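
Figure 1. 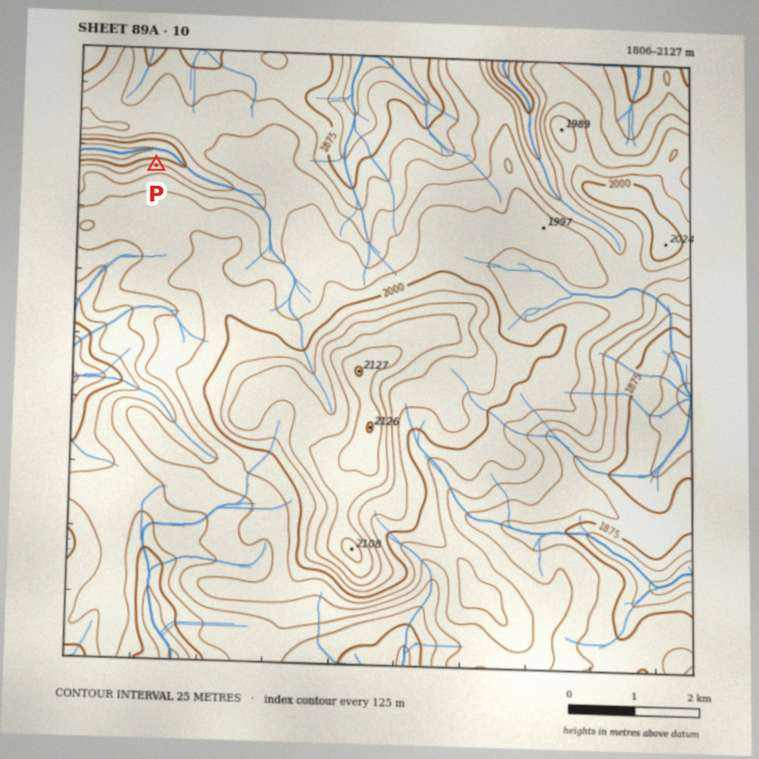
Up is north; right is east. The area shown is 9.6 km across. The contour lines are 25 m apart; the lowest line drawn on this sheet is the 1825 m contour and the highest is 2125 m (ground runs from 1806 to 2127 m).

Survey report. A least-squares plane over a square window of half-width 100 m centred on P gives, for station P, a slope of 12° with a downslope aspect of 359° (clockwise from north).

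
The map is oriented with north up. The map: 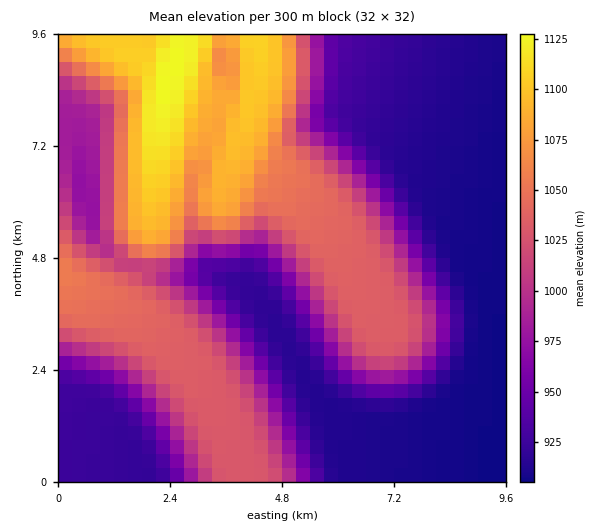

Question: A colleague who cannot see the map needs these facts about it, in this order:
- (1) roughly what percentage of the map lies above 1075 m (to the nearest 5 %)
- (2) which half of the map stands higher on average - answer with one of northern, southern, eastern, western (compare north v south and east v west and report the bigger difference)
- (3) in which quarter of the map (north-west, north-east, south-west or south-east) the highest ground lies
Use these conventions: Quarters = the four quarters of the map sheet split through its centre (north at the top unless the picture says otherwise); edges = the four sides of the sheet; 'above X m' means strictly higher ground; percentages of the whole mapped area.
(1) About 15 % of the map lies above 1075 m.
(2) On average the western half of the map is the higher ground.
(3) The highest ground is in the north-west quarter.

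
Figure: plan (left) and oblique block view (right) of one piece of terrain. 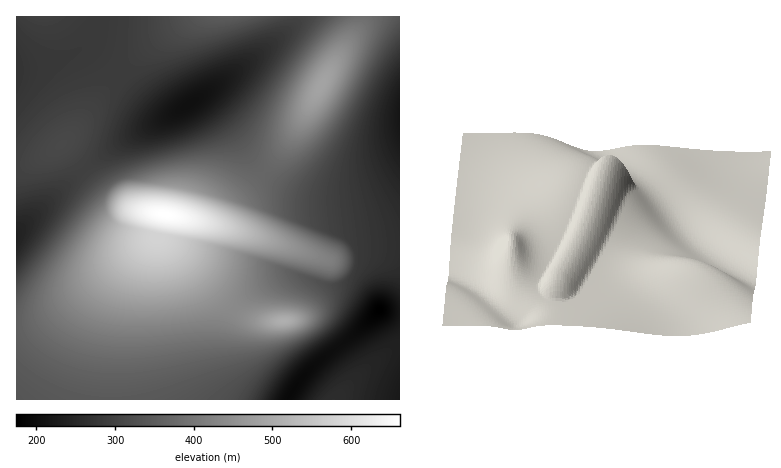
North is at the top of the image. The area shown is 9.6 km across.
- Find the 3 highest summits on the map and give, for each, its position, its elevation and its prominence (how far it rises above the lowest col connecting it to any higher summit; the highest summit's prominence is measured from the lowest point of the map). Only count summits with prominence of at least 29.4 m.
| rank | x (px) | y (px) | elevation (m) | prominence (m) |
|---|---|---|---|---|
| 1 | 166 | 214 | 662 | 488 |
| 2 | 284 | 320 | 508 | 72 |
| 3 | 322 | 86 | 487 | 118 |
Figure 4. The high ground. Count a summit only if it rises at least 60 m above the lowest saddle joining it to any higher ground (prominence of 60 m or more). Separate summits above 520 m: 1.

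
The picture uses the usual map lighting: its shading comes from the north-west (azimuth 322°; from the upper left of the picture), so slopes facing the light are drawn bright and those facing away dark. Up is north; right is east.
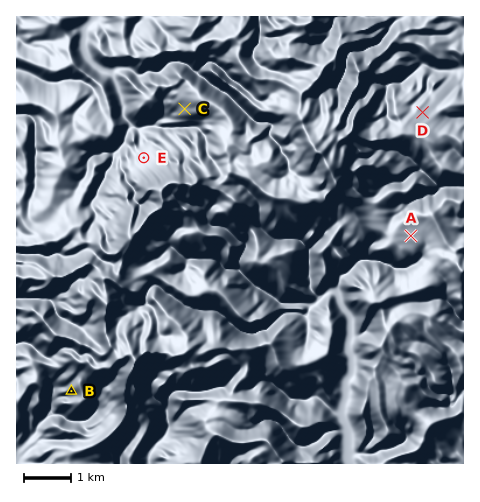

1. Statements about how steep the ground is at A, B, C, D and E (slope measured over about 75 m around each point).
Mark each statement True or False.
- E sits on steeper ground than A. True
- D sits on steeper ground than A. True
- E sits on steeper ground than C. False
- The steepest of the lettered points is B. True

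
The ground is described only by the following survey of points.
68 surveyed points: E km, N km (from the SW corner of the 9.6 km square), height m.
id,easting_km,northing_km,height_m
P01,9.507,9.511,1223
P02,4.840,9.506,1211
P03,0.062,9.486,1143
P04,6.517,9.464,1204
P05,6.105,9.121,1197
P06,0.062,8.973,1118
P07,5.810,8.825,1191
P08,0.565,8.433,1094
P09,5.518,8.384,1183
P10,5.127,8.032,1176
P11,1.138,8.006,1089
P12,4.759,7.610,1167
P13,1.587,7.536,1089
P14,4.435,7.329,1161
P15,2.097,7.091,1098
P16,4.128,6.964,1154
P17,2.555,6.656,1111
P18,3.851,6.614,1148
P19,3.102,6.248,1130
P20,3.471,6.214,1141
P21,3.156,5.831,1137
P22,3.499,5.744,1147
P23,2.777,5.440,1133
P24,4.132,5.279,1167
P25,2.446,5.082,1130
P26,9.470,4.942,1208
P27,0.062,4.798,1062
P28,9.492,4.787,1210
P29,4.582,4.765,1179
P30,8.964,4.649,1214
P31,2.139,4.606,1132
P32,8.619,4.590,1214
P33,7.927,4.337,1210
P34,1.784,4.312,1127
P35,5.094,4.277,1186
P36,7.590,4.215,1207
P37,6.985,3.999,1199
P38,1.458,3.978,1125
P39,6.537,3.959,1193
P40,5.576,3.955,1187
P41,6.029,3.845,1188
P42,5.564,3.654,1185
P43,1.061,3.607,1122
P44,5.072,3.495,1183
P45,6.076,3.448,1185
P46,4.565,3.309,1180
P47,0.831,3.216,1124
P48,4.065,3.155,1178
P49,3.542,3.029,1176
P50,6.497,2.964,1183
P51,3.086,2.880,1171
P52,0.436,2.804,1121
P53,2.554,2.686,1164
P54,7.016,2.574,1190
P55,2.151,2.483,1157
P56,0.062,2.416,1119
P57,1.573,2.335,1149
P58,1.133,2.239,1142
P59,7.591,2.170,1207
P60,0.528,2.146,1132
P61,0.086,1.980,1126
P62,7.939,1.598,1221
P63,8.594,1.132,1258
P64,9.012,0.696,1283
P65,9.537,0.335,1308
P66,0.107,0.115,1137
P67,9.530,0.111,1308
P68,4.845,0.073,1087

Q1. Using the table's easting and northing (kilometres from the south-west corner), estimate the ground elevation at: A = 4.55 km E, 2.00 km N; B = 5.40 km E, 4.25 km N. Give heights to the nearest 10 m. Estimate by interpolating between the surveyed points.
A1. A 1150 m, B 1190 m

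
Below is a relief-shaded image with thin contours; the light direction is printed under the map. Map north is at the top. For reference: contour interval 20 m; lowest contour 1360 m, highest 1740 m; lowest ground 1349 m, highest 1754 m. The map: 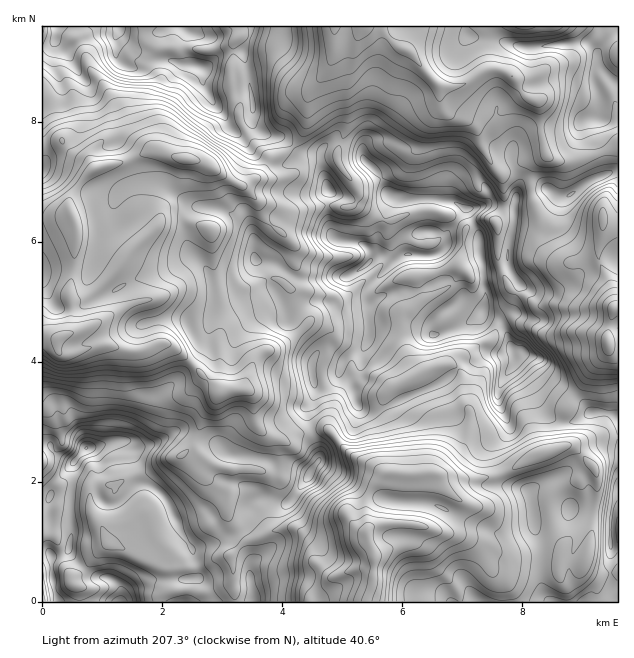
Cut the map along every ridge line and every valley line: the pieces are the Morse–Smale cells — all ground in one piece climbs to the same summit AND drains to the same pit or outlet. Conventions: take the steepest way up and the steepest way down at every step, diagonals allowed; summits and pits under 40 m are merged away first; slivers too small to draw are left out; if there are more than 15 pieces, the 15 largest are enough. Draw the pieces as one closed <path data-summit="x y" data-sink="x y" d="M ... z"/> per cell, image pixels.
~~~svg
<path data-summit="368 264" data-sink="59 337" d="M293 148l-22 10-9 14-17 13-6 0-9-5-30-19-16-1-26-10-12 2-26 11 4 3 5 9 9 35 16 16 0 3-26 26-8 13 10 12 6 21 12-1 2 3 9 40 8 1 12 8 42 40 6-3 21 1 6 9 1 24 10 11 15 6 7 0 8-4 15-2 2-2-4-14 0-12 7-13-3-32 6-12-8-10-20-20 0-4-18-29-6-19-5-5 13 1 22 15 24 2 11-4 18 0 15-8 8-9 0-6-5-7-11-4-18-2-6-6-5-21 1-24-6-17-1-18-20 0z"/><path data-summit="368 264" data-sink="367 532" d="M338 140l-9 2-8 9 0 14 7 24-1 24 3 16 8 11 18 2 11 4 5 7 0 6-8 9-15 8-18 0-11 4-24-2-22-15-13-1 5 5 2 13 18 29 4 10 20 20 8 10-6 12 3 32-7 13 2 24 4 2 6-2 8 0 24 25 31 18 56 0 5-8 20-20 6-16 1-14-6-13-3-27-7-9-7-2-30 10-8-11-10-23 2-24 5-6 3 0 14-11 18-7 11-9 9-15-2-10 4-8 1-19 4-5 12-6 10 0 4 2 3 6 0 33 10 25 6 6 4-1 1-8-12-19 5-33 2-4 12 0 15 5 3-4-2-3-12-33-12 4-4 13-11 0-10-5-27 5-14-7-19-4-32 2-9-3-5-5-11-21-12-11-2-9-10-7z"/><path data-summit="119 27" data-sink="59 337" d="M118 26l-35 0-3 7 1 3-13 12-4 2-7-5 1 9-2 12 4 12 0 12-11 12-7 4 0 228 16 4-1 10 5 5 17-1 22-8 21 6 17 2 20-9-9-40-2-3-12 1-6-21-10-12 8-13 26-26 0-3-16-16-9-35-8-13 25-10 12-2 20 8 22 3 30 19 9 5 6 0 17-13 9-14 18-8 3-3-11-10-12-1-12-6-3-4-3-8-7 7-12 5-26-40-4-8 2-10-4-6-54-8-16-10-10-9z"/><path data-summit="119 27" data-sink="367 532" d="M571 446l-8 0-22 8-39 20-42 6-11 6-7 0-6-11-3-2-48 0-11 13-8 15 0 33 9 22-1 12-18 1-24 9-4 7-16 16 190 1 0-14-4-11-6-6-12-21-14-12 40 19 45-3 8 2 4 4 20 3 5-10 4-22 5-56-3-7z"/><path data-summit="119 601" data-sink="367 532" d="M136 476l-8 2-9 6-22 2-7 7 0 12 3 9 9 12 6 18-28 30-8 5 0 4 8 8 0 11 231 0 17-17 4-7 24-9 18-1 1-12-7-15-1-7-1 4-7 4-24 8-12-2-27-20-15 0-25 11-8 0-20-22-2-9 4-13-3-4-18 19-34 8-9-19-14-13-13-2z"/><path data-summit="368 264" data-sink="362 27" d="M374 26l-40 1-1 31-6 12-18 24-3 32-8 15-6 6 9 7 19 0 2-6 10-8 20 4 10 7 2 9 17 17 6 15 5 5 9 3 32-2 19 4 14 7 19-5 8 0 10 5 11 0 2-11 5-4 10-2 1-21 14-15-13 2-34 14-7-7-10-18-4-14-4-7-13-10-13-4-7-6-1-19-18-20-10-13-15-8-17-17z"/><path data-summit="86 448" data-sink="59 337" d="M47 335l-5 1 0 67 14 15 4 12 2 14-8 7 5 5 14 6 13-14 8 0 27-8 9 10 5 22 7 2 13-6 12-8 15-5 10-8 12-32 6-6 10-18-41-39-16-10-24 10-9 0-29-8-22 8-17 1-5-5 1-9z"/><path data-summit="617 489" data-sink="367 532" d="M598 412l-26 10-10 1 0 22 12 3 20 20 3 7-5 56-4 22-5 10-20-3-4-4-8-2-45 3-31-17-7 0 12 10 9 17 9 10 4 11 1 14 115-1 0-183-5-4z"/><path data-summit="517 360" data-sink="367 532" d="M502 323l-4 2-7 15-43 23 1 2 6 1 7 9 2 19 2 12 4 3 1 11-7 25-20 20-5 8-5 1 2 1 6 11 7 0 11-6 42-6 39-20 21-6 2-4-2-21-12-5-8-9-11-21-17-19 4-12-6-8-5-16z"/><path data-summit="596 117" data-sink="362 27" d="M496 40l-7 0 0 29 19 3 8 9 10 15 12 6 4 34 2 15 6 7 9 3 12 0 47-14 0-56-18 9-6-19 0-6 4-8-1-15-8-10-32 2-13 3-24 0z"/><path data-summit="482 310" data-sink="367 532" d="M491 220l-10 0-15 8-6 30 2 10-9 15-11 9-18 7-14 11-3 0-5 6-2 24 10 23 8 11 30-10 43-24 10-18-18-9 17 3 8-5 5-8 3-11-8-6-7-16-3-9 0-33z"/><path data-summit="310 474" data-sink="367 532" d="M328 430l-8 0-8 3 8 20 0 6-31 44-9 0-14-6-9 1-10-10-8-3-4 0-9 5 4 5-4 13 2 9 20 22 8 0 25-11 15 0 27 20 12 2 31-12 0-37 4-11 14-16-32-19z"/><path data-summit="119 27" data-sink="362 27" d="M334 26l-84 1 0 7-6 12-1 9 11 50-2 18 5 7 12 6 12 1 11 9 6-5 8-15 3-32 15-19 9-17z"/><path data-summit="86 448" data-sink="367 532" d="M121 440l-27 8-8 0-13 14-14-6-4-4-13 7 0 10 8 10 10 7 0 12-4 10 0 27-14-1 0 16 9 5 1 28 7 19 21-1 0-10-8-8 0-4 8-5 28-30-4-15-11-15-3-9 2-15 9-5 18-1 9-6 8-3-6-25z"/><path data-summit="119 27" data-sink="367 532" d="M250 26l-131 0-1 10 12 12 16 10 54 8 4 6-2 10 4 8 7 13 12 14 3 9 7 4 13-8 6-11-5-33-6-23 1-9 6-12z"/>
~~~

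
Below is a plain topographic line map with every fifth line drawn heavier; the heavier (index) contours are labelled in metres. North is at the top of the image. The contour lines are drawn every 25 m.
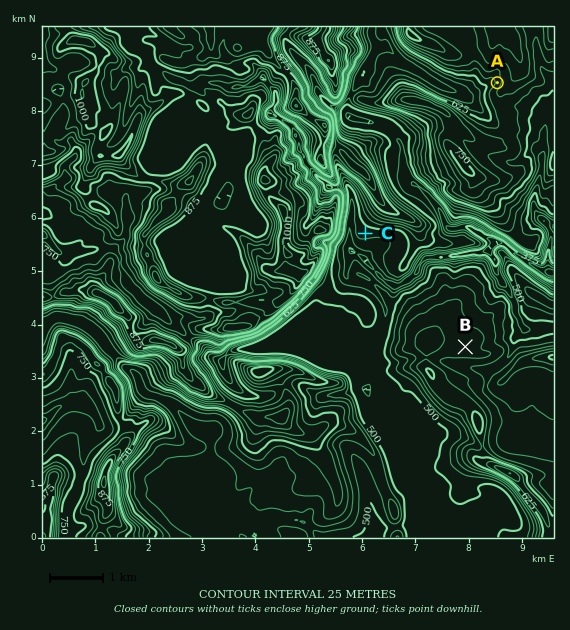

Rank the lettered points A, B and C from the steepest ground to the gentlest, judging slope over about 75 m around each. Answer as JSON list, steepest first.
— ["A", "C", "B"]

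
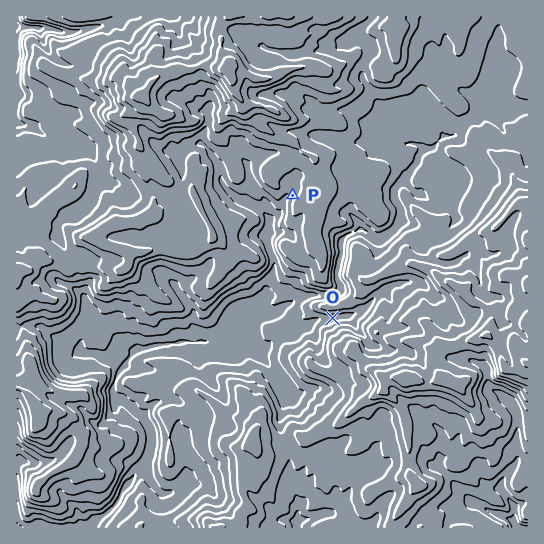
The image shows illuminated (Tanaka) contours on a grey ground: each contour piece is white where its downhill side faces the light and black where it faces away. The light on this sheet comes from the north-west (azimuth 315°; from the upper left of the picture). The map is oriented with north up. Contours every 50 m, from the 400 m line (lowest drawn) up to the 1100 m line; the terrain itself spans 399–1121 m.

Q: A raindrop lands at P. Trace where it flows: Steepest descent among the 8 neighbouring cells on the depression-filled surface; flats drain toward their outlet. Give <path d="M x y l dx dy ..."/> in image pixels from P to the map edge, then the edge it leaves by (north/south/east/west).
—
<path d="M293 195l-2-1-2 0-4 4-4 13-12 12 0 6-2 1 0 13 2 2 2 10 3 6 0 9-8 12 0 13-1 3-10 9 0 2-4 0-4 2-4 0-8 4-1 2-1 6-4 4-3 6 0 2-4 2-5 5-40 0-2 1-8 0-1 2-15 0-6 2-4 0-12 12 0 6-14 14 0 3-2 5 0 7 1 1 0 3 4 3 5 0 7 6 3 0 8 8 2 0 2 2 0 4 2 2 4 8 0 14-1 1 0 5-3 6 0 2-8 8 0 3-5 5-1 4-11 11-1 7-4 6-12 12-7 3-9 9"/>
exit: south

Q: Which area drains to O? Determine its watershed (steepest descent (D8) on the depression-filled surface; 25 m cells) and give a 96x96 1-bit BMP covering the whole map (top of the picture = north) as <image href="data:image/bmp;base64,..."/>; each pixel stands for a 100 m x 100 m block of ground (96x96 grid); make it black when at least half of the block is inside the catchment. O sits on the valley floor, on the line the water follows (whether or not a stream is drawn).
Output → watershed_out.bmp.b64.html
<image width="96" height="96" href="data:image/bmp;base64,Qk2+BAAAAAAAAD4AAAAoAAAAYAAAAGAAAAABAAEAAAAAAIAEAAATCwAAEwsAAAIAAAAAAAAA////AAAAAAAAAAAAAAAAAAAAAAAAAAAAAAAAAAAAAAAAAAAAAAAAAAAAAAAAAAAAAAAAAAAAAAAAAAAAAAAAAAAAAAAAAAAAAAAAAAAAAAAAAAAAAAAAAAAAAAAAAAAAAAAAAAAAAAAAAAAAAAAAAAAAAAAAAAAAAAAAAAAAAAAAAAAAAAAAAAAAAAAAAAAAAAAAAAAAAAAAAAAAAAAAAAAAAAAAAAAAAAAAAAAAAAAAAAAAAAAAAAAAAAAAAAAAAAAAAAAAAAAAAAAAAAAAAAAAAAAAAAAAAAAAAAAAAAAAAAAAAAAAAAAAAAAAAAAAAAAAAAAAAAAAAAAAAAAAAAAAAAAAAAAAAAAAAAAAAAAAAAAAAAAAAAAAAAAAAAAAAAAAAAAAAAAAAAAAAAAAAAAAAAAAAAAAAAAAAAAAAAAAAAAAAAAAAAAAAAAAAAAAAAAAAAAOAAAAAAAAAAAAAA//AAAAAAAAAAAAAB/+AAAAAAAAAAAAAD/8AAAAAAAAAAAAAH/8AAAAAAAAAAAAAP/8AAAAAAAAAAAAAf/+AAAAAAAAAAAAAf//4AAAAAAAAAAAA////AAAAAAAAAAAB////wAAAAAAAAAAB////4AAAAAAAAAAD////4AAAAAAAAAAH////4AAAAAAAAAAH////4AAAAAAAAAAH////wAAAAAAAAAAAf///AAAAAAAAAAAAP//+AAAAAAAAAAAAH//8AAAAAAAAAAAAH//wAAAAAAAAAAAAB//AAAAAAAAAAAAAAf+AAAAAAAAAAAAAAH4AAAAAAAAAAAAAABgAAAAAAAAAAAAAAAAAAAAAAAAAAAAAAAAAAAAAAAAAAAAAAAAAAAAAAAAAAAAAAAAAAAAAAAAAAAAAAAAAAAAAAAAAAAAAAAAAAAAAAAAAAAAAAAAAAAAAAAAAAAAAAAAAAAAAAAAAAAAAAAAAAAAAAAAAAAAAAAAAAAAAAAAAAAAAAAAAAAAAAAAAAAAAAAAAAAAAAAAAAAAAAAAAAAAAAAAAAAAAAAAAAAAAAAAAAAAAAAAAAAAAAAAAAAAAAAAAAAAAAAAAAAAAAAAAAAAAAAAAAAAAAAAAAAAAAAAAAAAAAAAAAAAAAAAAAAAAAAAAAAAAAAAAAAAAAAAAAAAAAAAAAAAAAAAAAAAAAAAAAAAAAAAAAAAAAAAAAAAAAAAAAAAAAAAAAAAAAAAAAAAAAAAAAAAAAAAAAAAAAAAAAAAAAAAAAAAAAAAAAAAAAAAAAAAAAAAAAAAAAAAAAAAAAAAAAAAAAAAAAAAAAAAAAAAAAAAAAAAAAAAAAAAAAAAAAAAAAAAAAAAAAAAAAAAAAAAAAAAAAAAAAAAAAAAAAAAAAAAAAAAAAAAAAAAAAAAAAAAAAAAAAAAAAAAAAAAAAAAAAAAAAAAAAAAAAAAAAAAAAAAAAAAAAAAAAAAAAAAAAAAAAAAAAAAAAAAAAAAAAAAAAAAAAAAAAAAAAAAAAAAAAAAAAAAAAAAAAAAAAAAAAAAAAAAAAAAAAAAAAAAAAAAAAAAAAAAAAA="/>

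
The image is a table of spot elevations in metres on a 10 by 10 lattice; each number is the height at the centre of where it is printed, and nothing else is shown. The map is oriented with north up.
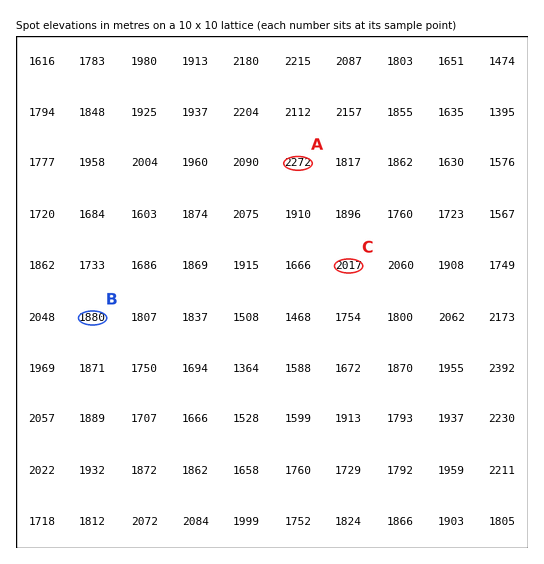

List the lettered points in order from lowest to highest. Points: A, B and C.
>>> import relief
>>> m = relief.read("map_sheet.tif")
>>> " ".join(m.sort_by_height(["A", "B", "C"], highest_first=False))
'B C A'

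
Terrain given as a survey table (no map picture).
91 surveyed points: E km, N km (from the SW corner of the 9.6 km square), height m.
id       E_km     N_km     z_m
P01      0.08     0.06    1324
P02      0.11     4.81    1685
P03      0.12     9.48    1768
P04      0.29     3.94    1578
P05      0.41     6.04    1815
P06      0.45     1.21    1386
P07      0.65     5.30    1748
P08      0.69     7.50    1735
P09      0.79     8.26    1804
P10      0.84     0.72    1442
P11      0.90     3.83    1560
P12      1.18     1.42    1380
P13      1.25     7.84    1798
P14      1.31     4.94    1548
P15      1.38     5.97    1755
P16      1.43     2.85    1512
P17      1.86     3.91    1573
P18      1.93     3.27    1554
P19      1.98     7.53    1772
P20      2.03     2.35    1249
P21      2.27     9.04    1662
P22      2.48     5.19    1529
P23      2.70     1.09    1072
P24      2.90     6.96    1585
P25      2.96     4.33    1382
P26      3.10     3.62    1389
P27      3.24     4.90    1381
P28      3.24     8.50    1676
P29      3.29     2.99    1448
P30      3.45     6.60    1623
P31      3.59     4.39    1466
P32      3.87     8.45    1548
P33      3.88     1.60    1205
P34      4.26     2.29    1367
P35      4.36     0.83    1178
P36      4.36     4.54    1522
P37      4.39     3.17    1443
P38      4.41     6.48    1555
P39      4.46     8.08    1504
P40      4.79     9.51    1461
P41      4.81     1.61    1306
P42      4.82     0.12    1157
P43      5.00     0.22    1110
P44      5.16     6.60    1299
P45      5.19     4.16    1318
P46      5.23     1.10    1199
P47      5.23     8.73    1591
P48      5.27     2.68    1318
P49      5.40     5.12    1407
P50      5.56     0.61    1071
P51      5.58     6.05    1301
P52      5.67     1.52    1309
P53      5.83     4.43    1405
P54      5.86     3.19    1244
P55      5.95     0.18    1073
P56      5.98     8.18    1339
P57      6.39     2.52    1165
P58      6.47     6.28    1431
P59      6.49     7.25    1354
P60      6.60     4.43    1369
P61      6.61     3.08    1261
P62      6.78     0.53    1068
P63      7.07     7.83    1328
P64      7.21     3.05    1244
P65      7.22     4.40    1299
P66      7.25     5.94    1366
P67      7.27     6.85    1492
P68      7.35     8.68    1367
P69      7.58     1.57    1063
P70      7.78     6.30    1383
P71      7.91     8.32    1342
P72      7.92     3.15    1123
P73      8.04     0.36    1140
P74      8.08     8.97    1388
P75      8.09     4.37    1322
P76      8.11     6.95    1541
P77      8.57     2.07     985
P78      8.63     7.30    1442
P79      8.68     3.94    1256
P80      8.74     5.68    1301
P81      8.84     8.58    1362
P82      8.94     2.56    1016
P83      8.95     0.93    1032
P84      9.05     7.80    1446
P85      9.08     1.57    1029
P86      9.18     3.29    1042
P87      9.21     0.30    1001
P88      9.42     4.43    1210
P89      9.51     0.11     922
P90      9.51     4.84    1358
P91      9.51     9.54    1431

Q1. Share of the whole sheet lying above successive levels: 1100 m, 90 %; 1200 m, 82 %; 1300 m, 72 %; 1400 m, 47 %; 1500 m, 29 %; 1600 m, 18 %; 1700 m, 10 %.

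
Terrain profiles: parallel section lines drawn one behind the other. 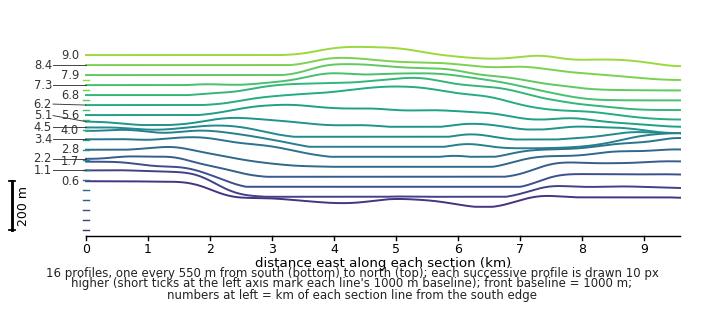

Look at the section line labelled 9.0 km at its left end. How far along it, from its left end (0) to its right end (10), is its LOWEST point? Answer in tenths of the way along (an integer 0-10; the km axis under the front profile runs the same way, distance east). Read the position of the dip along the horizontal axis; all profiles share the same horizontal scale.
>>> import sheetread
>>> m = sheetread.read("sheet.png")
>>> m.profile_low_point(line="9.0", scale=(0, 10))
10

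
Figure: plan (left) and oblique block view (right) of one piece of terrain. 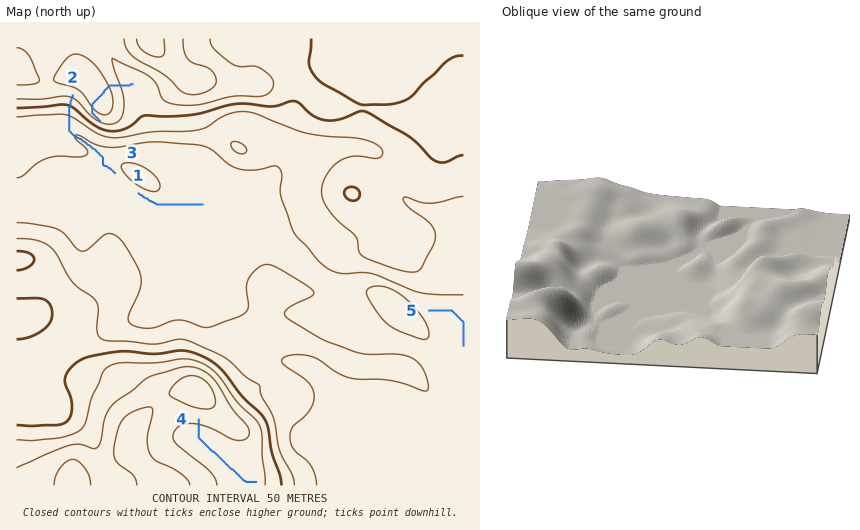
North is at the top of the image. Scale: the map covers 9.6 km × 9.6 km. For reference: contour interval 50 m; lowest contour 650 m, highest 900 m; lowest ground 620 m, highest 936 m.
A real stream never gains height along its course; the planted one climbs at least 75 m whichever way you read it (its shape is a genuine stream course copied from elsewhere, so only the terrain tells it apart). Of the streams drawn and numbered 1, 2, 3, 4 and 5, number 3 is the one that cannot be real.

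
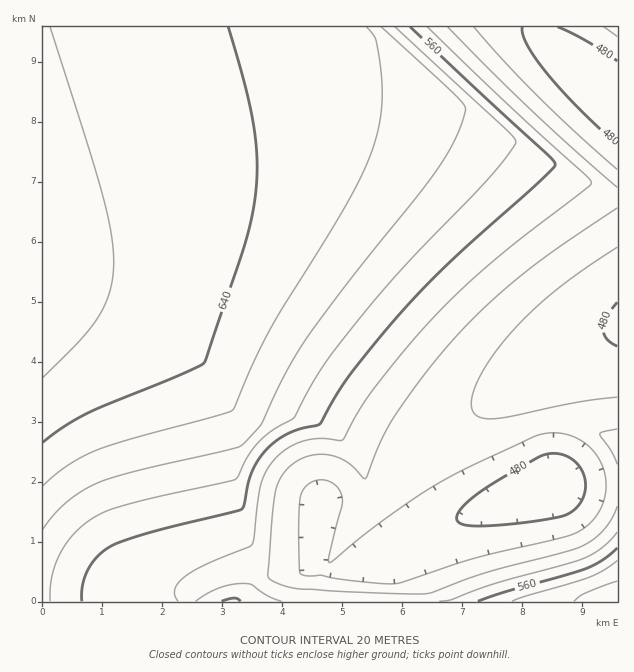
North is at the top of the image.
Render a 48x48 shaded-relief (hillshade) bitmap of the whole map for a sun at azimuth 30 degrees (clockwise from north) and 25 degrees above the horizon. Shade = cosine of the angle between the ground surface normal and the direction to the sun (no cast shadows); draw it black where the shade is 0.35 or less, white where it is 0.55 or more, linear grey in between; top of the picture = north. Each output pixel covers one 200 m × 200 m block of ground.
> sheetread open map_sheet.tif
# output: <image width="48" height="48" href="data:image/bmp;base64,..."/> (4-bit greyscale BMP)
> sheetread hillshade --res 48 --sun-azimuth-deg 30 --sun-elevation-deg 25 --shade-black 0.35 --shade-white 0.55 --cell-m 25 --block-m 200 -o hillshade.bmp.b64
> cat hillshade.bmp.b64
<image width="48" height="48" href="data:image/bmp;base64,Qk32BAAAAAAAAHYAAAAoAAAAMAAAADAAAAABAAQAAAAAAIAEAAATCwAAEwsAABAAAAAAAAAAAAAAABEREQAiIiIAMzMzAERERABVVVUAZmZmAHd3dwCIiIgAmZmZAKqqqgC7u7sAzMzMAN3d3QDu7u4A////AHdmZmZmZlaKqqq7q7vMzMupmaqru7qYdnZmZlVVVVZ4mZqqqqq7qpmZmZqqu7qph2ZmVVVVVVVWZ4iIh3d3d3eIiZmqqru6l2ZlVVVVVVVVVnd2ZVVWZnd3iImZqqqqmGVVVERERERERnd2ZVVVVmZ3d4iJmZmZiFVVRERERERERnd2ZVVFVVZmd3eIiJmId1VURERERERER3d2ZVVERVVWZnd3iIh3ZlVEREREREREV3d2ZVVEREVVVmZnd3d2VVVERERDMzM0V3dmZVRFVUREVVVmZmZlRFREREMzMzM0Z3ZlVENFZVREREVVVmVUM1REREQzMzM0VmVUQzI1ZmVUREREVVRDIlREREREMzM0VVRDMiJGZmZlVENEREMyEVREREREREREREMyIRNWZmZmZVRDMzIhEVRERERERERERDIhESVmZmZmZmZUQyERJFVERERERERERUMhI1ZlVVZmZmZmVEM0Z1VUREREREREVlRERVVVVVVmZmZmZmZnd1VVRERERERFZmZmZVVVVVVWZmZmZ3d3d1VVVVVERERVZmZmVVVVVVVVVmZmZmd3d1VVVVVVVVVWZmZlVVVVVVVVVWZmZmZ3d1VVVVVVVVVmZmZVVVVVVVVVVVVmZmZnd1VVVVVVVVVmZmZVVVVVVVVVVVVWZmZmZlVVVVVVVVZmZmVVVVVVVVVVVVVVVmZmZlVVVVVVVWZmZmVVVVVVVVVVVVVVVVVmZmVVVVVVVmZmZmVVVVVVVVVVVVVVVVVVZmZlVVVVZmZmZlVVVVVVVVVVVVVVVVVVVWZmZmZmZmZmZmVVVVVVVVVVVVVVVVVVVWZmZmZmZmZmZmVVVVVVVVVVVVVVVVVVVWZmZmZmZmZmZmVVVVVVVVVVVURERERFVWZmZmZmZmZmZmZVVVVVVVVVVURERERERGZmZmZmZmZmZmZlVVVVVVVVVVRERERERGZmZmZmZmZmZmZmVVVVVVVVVVVERERERGZmZmZmZmZmZmZmZVVVVVVVVVVURERERGZmZmZmZmZmZmZmZlVVVVVVVVVVVERERGZmZmZmZmZmZmZmZmVVVVVVVVVVVVVEVWZmZmZmZmZmZmZmZmZVVVVVVVVVVVVWeWZmZmZmZmZmZmZmZmZlVVVVVVVVVVaKu2ZmZmZmZmZmZmZmZmZmZVVVVVVVVorMu2ZmZmZmZmZmZmZmZmZmZmZVVVVWeszLqmZmZmZmZmZmZmZmZmZmZmZmZlZ5zcy6mWZmZmZmZmZmZmZmZmZmZmZmZmi93MupmGZmZmZmZmZmZmZmZmZmZmZmZ5zdy7qYh2ZmZmZmZmZmZmZmZmZmZmZmi93cuqmIdmZmZmZmZmZmZmZmZmZmZmZpzdzLqph3ZWZmZmZmZmZmZmZmZmZmZmet3cy6mYdmVGZmZmZmZmZmZmZmZmZmZnvd3LupiHZlQ2ZmZmZmZmZmZmZmZmZmaL3dy6qYh2VUMmZmZmZmZmZmZmZmZmZmnO3MuqmHdlRDIWZmZmZmZmZmZmZmZmZozt3LqpiHZVQyEQ=="/>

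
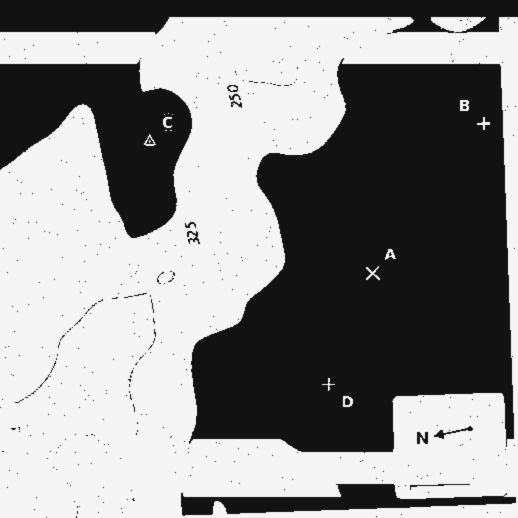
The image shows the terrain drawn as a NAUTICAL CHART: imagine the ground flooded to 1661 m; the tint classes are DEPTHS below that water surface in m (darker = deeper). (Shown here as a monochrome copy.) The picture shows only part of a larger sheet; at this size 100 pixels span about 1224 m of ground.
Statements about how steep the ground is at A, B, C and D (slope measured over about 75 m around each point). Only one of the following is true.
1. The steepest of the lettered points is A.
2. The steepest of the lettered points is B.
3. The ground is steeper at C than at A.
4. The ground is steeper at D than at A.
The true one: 2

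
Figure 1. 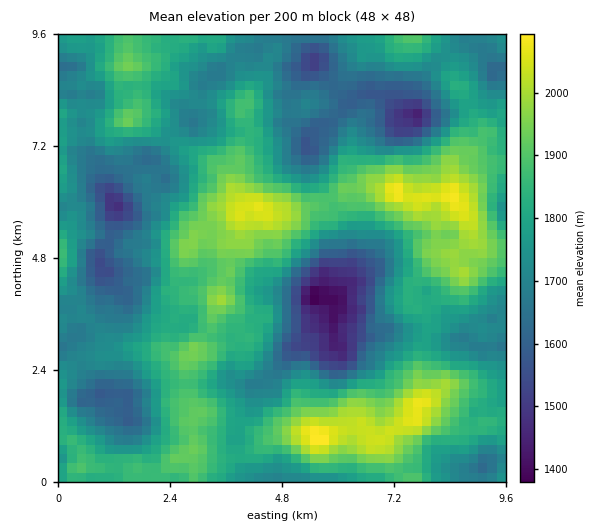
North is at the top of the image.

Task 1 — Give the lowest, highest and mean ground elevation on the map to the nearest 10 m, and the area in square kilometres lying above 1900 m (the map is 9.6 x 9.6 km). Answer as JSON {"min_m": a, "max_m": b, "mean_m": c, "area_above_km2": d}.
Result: {"min_m": 1360, "max_m": 2110, "mean_m": 1780, "area_above_km2": 18.3}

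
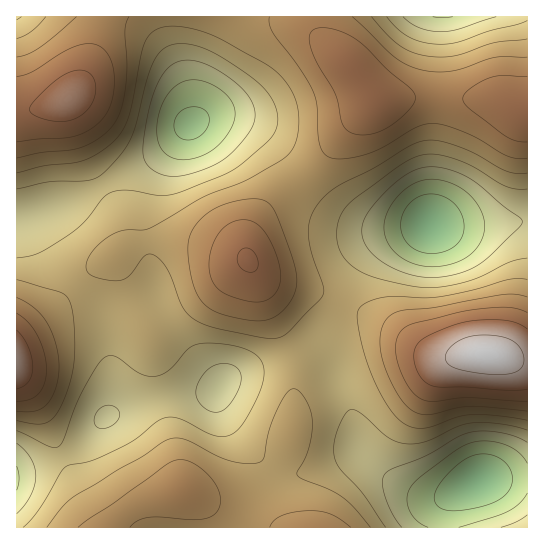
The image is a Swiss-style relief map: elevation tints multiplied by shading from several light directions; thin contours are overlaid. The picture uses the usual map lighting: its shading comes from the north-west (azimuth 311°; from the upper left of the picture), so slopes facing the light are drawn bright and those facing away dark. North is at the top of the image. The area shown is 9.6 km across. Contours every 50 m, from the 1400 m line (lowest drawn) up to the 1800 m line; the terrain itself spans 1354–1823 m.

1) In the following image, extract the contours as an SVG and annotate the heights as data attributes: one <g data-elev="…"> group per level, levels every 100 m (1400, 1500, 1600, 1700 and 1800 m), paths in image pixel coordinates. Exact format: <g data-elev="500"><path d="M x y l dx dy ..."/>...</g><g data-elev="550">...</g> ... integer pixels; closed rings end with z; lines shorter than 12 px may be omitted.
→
<g data-elev="1400"><path d="M446 510l-7-3-3-4-2-5 1-5 10-16 17-16 12-6 13-1 12 4 9 8 4 8 0 9-4 8-6 7-11 5-14 5-19 3z"/><path d="M425 253l-11-4-9-8-4-11 0-12 5-11 9-8 11-5 12 1 12 5 9 9 5 12-1 12-4 9-9 7-12 4z"/><path d="M185 140l-6-3-4-6-1-8 3-7 5-6 7-3 8 0 6 2 4 4 2 5-2 11-5 5-5 4z"/></g><g data-elev="1500"><path d="M402 527l-11-16-7-20-1-12 5-8 37-15 33-19 13-5 14-1 16 2 15 4 11 5"/><path d="M527 515l-11 7-15 5"/><path d="M17 443l8 7 6 8 3 8 2 9-1 10-4 10-6 10-8 9"/><path d="M98 428l-3-3-1-6 2-5 3-5 10-4 8 4 3 6-5 8-9 5z"/><path d="M211 412l-8-5-6-8-1-8 2-8 7-10 8-7 10-3 10 2 5 4 3 6 0 7-3 9-7 11-6 7-7 3z"/><path d="M421 277l-22-6-19-10-13-14-5-13 2-13 8-14 19-21 18-13 10-5 12-1 12 1 15 5 19 10 25 22 20 14 0 4-3 4-30 30-14 10-12 5-14 4-15 2z"/><path d="M165 175l-8-3-7-5-5-5-2-7 2-24 7-34 9-19 10-13 14-5 16 2 23 12 21 17 6 8 3 8 1 8-1 8-5 10-11 13-9 9-10 7-13 7-19 6-12 1z"/><path d="M496 17l-38 12-17 3-11-1-11-3-8-5-8-6"/></g><g data-elev="1600"><path d="M370 527l-16-19-12-11-13-8-26-10-6-4 0-4 8-12 4-10 3-15 0-12-1-11-5-11-7-9-5-2-4 1-4 4-9 17-8 21-5 25-3 5-11 2-17-2-16-6-31-16-8-2-8 1-97 58-11 10-15 20"/><path d="M17 421l16 3 9 0 7-2 6-7 8-14 7-20 4-18 1-18-2-32-3-10-3-6-9-6-41-11"/><path d="M527 279l-18 0-36 11-35 7-15 1-29-2-14 2-11 4-8 4-3 4-1 7 6 32 11 32 16 28 7 9 8 6 9 4 11 0 33-11 16-3 25 2 28 4"/><path d="M17 173l26-7 28-3 12-3 16-7 16-13 9-11 5-15 15-69 6-11 8-5 8-2 11-1 26 6 19 8 47 26 10 8 8 10 7 11 3 11 2 13-1 15-4 12-5 8-8 7-30 17-48 19-53 31-8 2-17 0-14 5-9 6-9 9-5 8-2 8 2 7 6 4 15 3 10 1 6-2 5-4 15-19 4-2 4 0 6 5 7 8 5 10 10 28 6 8 6 5 9 6 13 4 56 11 8-1 8-5 36-38 0-10-13-39-1-20 2-11 6-10 9-10 10-8 38-19 36-22 17-6 15 1 20 7 47 24 9 2 9-1"/><path d="M527 39l-33 4-40 13-13 1-14-1-14-4-14-7-12-10-16-18"/><path d="M46 17l-15 14-14 8"/></g><g data-elev="1700"><path d="M17 401l13-2 8-5 6-11 2-13-2-17-7-18-8-12-12-10"/><path d="M527 313l-17-6-24 1-24 4-47 11-8 3-6 5-4 8-2 10 3 16 8 17 8 12 9 6 11 1 36-3 57 3"/><path d="M254 302l12-2 9-7 5-11 0-15-7-21-11-17-11-8-13-1-12 6-10 12-6 17 0 18 4 11 8 8 14 6z"/><path d="M17 142l53-5 11-3 9-5 11-8 7-11 5-13 1-16-1-15-5-12-9-8-9-2-9 1-11 3-37 24-16 4"/><path d="M355 134l8 1 10-1 18-9 13-10 8-9 3-7 0-5-6-7-20-16-23-24-11-8-21-10-11-1-7 1-5 3-2 5 3 16 23 41 8 31 4 5z"/><path d="M527 77l-25-2-13 3-21 12-4 5-1 4 1 4 5 6 36 27 10 5 12 1"/></g><g data-elev="1800"><path d="M486 374l21 0 12-4 4-5 1-6-1-6-4-7-7-5-9-4-25-2-9 2-10 3-7 6-5 5-2 8 6 7 11 4z"/></g>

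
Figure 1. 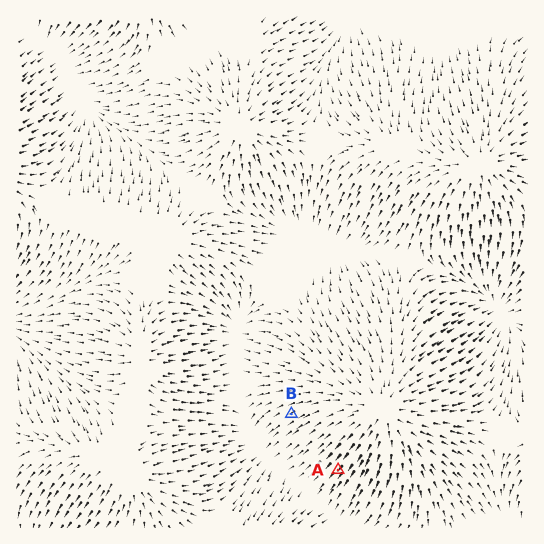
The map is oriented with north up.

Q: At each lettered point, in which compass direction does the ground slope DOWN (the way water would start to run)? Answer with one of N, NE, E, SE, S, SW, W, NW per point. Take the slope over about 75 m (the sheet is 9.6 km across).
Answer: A SW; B SW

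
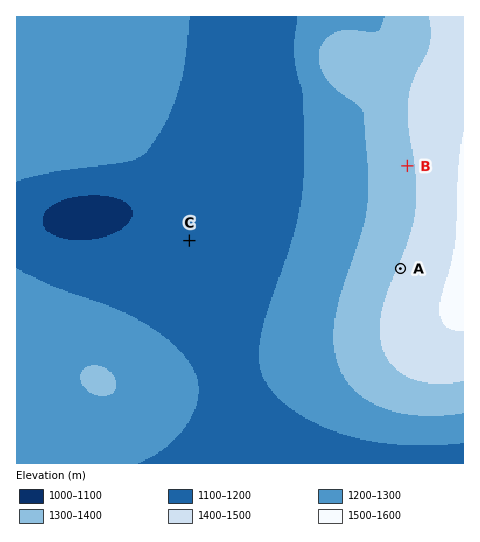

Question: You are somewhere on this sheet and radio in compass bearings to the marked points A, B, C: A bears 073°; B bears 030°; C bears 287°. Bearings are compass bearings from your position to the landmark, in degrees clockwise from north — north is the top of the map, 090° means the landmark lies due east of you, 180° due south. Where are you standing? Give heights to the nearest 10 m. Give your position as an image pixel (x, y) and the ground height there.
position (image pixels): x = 338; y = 287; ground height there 1290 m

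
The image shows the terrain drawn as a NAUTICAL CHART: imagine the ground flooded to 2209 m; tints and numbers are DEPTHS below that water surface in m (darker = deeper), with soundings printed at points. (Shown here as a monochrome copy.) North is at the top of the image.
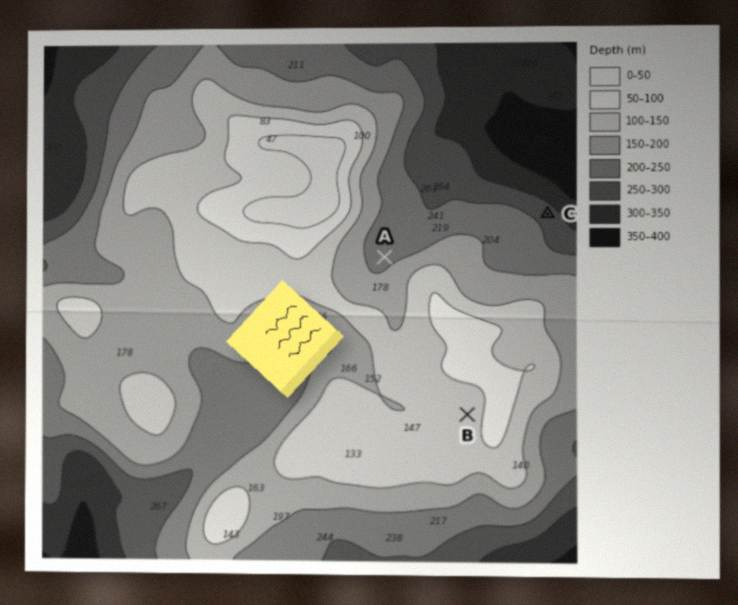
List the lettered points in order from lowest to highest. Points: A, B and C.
C A B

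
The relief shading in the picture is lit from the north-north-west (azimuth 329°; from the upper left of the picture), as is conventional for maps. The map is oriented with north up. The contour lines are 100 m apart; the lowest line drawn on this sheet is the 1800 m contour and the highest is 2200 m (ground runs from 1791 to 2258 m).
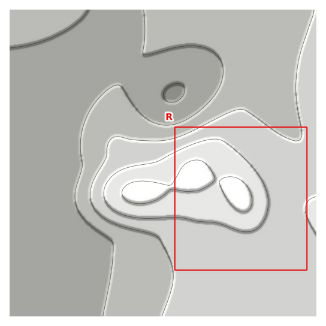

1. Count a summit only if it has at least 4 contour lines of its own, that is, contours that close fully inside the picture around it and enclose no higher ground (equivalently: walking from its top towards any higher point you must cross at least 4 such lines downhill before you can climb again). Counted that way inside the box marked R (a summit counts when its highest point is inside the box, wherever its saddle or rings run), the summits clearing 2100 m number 0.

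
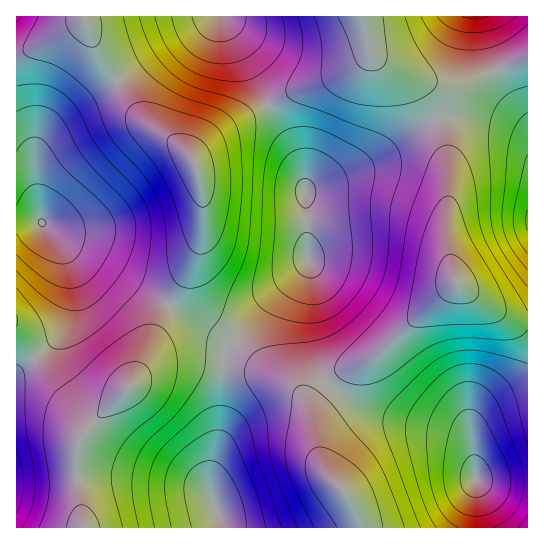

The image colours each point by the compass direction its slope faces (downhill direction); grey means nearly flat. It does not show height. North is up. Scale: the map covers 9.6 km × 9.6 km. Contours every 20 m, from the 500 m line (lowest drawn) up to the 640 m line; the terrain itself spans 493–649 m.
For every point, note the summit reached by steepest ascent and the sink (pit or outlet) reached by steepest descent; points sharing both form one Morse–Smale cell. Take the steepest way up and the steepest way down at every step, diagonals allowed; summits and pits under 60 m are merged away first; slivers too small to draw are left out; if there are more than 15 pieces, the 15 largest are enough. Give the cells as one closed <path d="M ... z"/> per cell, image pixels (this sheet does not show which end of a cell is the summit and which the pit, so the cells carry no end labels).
<path d="M83 16l-67 1 1 511 67-1-8-52 0-25 3-11 5-8 49-50 16-31 15-36 25-44 10-21 4-16 0-38-6-25-5-12-14-14-24-16-15-14-42-63z"/><path d="M362 16l-139 1 41 81 31 52 9 28 3 33 1 51-45 44-28 33 30 28 32 22 10 17 6 21-1-26 5-11 22-18 32-15 14-9 72-66-5-13-5-28 2-67-5-41-8-30-14-18-32-17-17-13-4-8z"/><path d="M458 283l-25 20-48 45-14 9-32 15-12 8-14 17-1 22 9 44 8 14 20 21 8 16 4 14 113 0 3-49 29 5 22-1 0-162-14-2-19-8-24-16z"/><path d="M222 16l-137 0-1 2 13 33 42 63 15 14 24 16 17 19 8 32 0 39-10 35 0 25 10 19 31 27 29-34 45-44-1-51-3-33-9-28-31-52z"/><path d="M527 16l-164 1 6 30 4 8 17 13 32 17 14 18 8 30 5 41-2 67 5 28 5 13 9 9 29 20 26 9 7-1z"/><path d="M197 252l-8 18-29 52-11 28-16 31-49 50-5 8-3 11 0 25 9 53 134-1 0-10-8-23-2-13 11-48 1-55 3-21 11-16-27-23-12-16-3-8 0-25 4-12z"/><path d="M235 340l-6 6-5 11-3 21-1 55-11 48 2 13 8 23 0 10 140 1 1-6-7-17-8-12-16-16-8-14-9-41-9-25-9-12-29-18z"/><path d="M477 479l-2 49 53-1-1-43-36-1z"/>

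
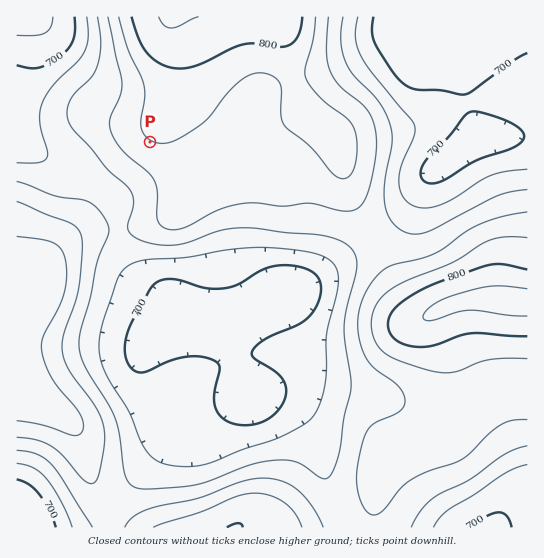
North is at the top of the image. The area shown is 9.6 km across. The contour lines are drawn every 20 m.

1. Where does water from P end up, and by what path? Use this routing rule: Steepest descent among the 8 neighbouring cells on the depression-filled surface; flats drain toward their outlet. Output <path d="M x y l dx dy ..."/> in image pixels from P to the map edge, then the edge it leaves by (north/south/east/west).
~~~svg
<path d="M150 142l-44 44 0 3-3 0-12-11-8-5-5-3-3 0-4-3-6-1-7-4-3 0-8-5-6-3-7-5-7-3-2-3-6-2-2 0"/>
exit: west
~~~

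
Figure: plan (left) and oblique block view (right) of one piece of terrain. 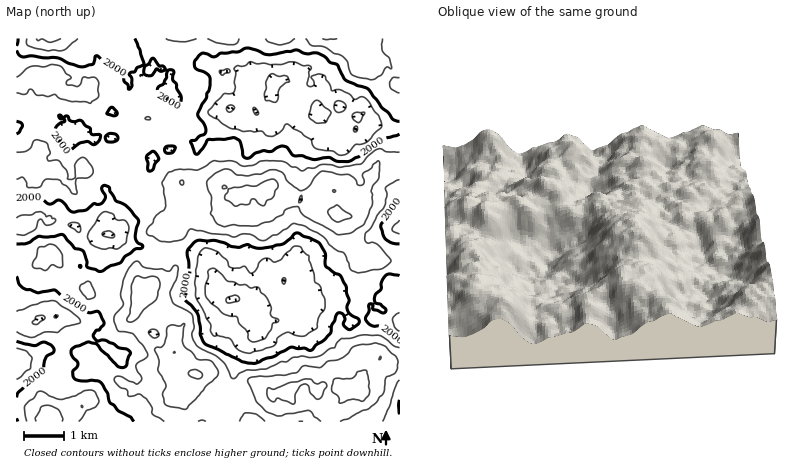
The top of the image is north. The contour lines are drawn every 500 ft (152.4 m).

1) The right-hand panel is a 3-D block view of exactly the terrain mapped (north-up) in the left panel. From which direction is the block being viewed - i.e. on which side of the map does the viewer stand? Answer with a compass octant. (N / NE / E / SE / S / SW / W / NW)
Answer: E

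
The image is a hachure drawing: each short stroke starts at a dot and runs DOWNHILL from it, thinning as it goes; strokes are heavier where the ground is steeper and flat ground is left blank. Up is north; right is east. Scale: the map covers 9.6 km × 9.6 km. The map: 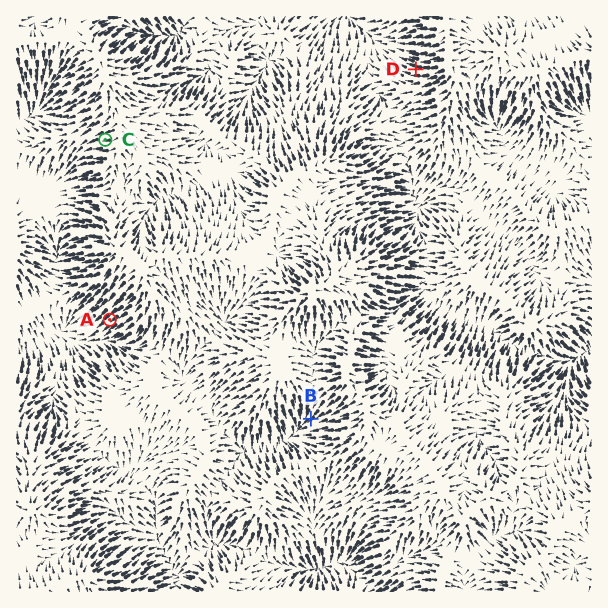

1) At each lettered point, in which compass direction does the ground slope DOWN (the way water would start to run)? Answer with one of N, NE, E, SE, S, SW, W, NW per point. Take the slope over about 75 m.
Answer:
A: SW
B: SW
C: W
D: W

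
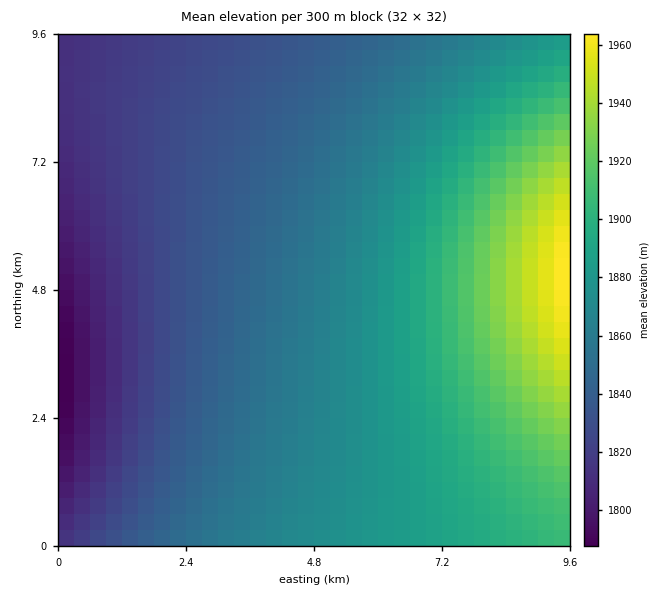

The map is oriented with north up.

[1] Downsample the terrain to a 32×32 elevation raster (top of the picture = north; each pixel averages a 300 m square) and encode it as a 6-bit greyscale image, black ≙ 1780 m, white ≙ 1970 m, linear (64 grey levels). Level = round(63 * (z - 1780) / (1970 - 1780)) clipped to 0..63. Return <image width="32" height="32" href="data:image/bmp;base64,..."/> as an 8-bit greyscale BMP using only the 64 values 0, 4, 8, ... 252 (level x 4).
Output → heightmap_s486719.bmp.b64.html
<image width="32" height="32" href="data:image/bmp;base64,Qk02CAAAAAAAADYEAAAoAAAAIAAAACAAAAABAAgAAAAAAAAEAAATCwAAEwsAAAABAAAAAAAAAAAAAAEBAQACAgIAAwMDAAQEBAAFBQUABgYGAAcHBwAICAgACQkJAAoKCgALCwsADAwMAA0NDQAODg4ADw8PABAQEAAREREAEhISABMTEwAUFBQAFRUVABYWFgAXFxcAGBgYABkZGQAaGhoAGxsbABwcHAAdHR0AHh4eAB8fHwAgICAAISEhACIiIgAjIyMAJCQkACUlJQAmJiYAJycnACgoKAApKSkAKioqACsrKwAsLCwALS0tAC4uLgAvLy8AMDAwADExMQAyMjIAMzMzADQ0NAA1NTUANjY2ADc3NwA4ODgAOTk5ADo6OgA7OzsAPDw8AD09PQA+Pj4APz8/AEBAQABBQUEAQkJCAENDQwBEREQARUVFAEZGRgBHR0cASEhIAElJSQBKSkoAS0tLAExMTABNTU0ATk5OAE9PTwBQUFAAUVFRAFJSUgBTU1MAVFRUAFVVVQBWVlYAV1dXAFhYWABZWVkAWlpaAFtbWwBcXFwAXV1dAF5eXgBfX18AYGBgAGFhYQBiYmIAY2NjAGRkZABlZWUAZmZmAGdnZwBoaGgAaWlpAGpqagBra2sAbGxsAG1tbQBubm4Ab29vAHBwcABxcXEAcnJyAHNzcwB0dHQAdXV1AHZ2dgB3d3cAeHh4AHl5eQB6enoAe3t7AHx8fAB9fX0Afn5+AH9/fwCAgIAAgYGBAIKCggCDg4MAhISEAIWFhQCGhoYAh4eHAIiIiACJiYkAioqKAIuLiwCMjIwAjY2NAI6OjgCPj48AkJCQAJGRkQCSkpIAk5OTAJSUlACVlZUAlpaWAJeXlwCYmJgAmZmZAJqamgCbm5sAnJycAJ2dnQCenp4An5+fAKCgoAChoaEAoqKiAKOjowCkpKQApaWlAKampgCnp6cAqKioAKmpqQCqqqoAq6urAKysrACtra0Arq6uAK+vrwCwsLAAsbGxALKysgCzs7MAtLS0ALW1tQC2trYAt7e3ALi4uAC5ubkAurq6ALu7uwC8vLwAvb29AL6+vgC/v78AwMDAAMHBwQDCwsIAw8PDAMTExADFxcUAxsbGAMfHxwDIyMgAycnJAMrKygDLy8sAzMzMAM3NzQDOzs4Az8/PANDQ0ADR0dEA0tLSANPT0wDU1NQA1dXVANbW1gDX19cA2NjYANnZ2QDa2toA29vbANzc3ADd3d0A3t7eAN/f3wDg4OAA4eHhAOLi4gDj4+MA5OTkAOXl5QDm5uYA5+fnAOjo6ADp6ekA6urqAOvr6wDs7OwA7e3tAO7u7gDv7+8A8PDwAPHx8QDy8vIA8/PzAPT09AD19fUA9vb2APf39wD4+PgA+fn5APr6+gD7+/sA/Pz8AP39/QD+/v4A////ACw0PERMUFhcYGRobHB0eHh8gICEiIyMkJSYmJygpKSoKDA4QEhMVFhcZGhscHB0eHx8gISIiIyQlJicnKCkqKwgLDQ8REhQVFxgZGhscHR4eHyAhIiIjJCUmJygpKissBwkMDhASExUWFxkaGxwcHR4fICEhIiMkJSYnKCorLC0GCAsNDxESFBYXGBkaGxwdHh8gISEiIyUmJygpKiwtLgUHCgwOEBIUFRYYGRobHB0eHx8gISMkJSYnKSorLS4vBAcJCw0PERMUFhcYGRobHB0eHyAhIyQlJygpKywuLzADBggLDQ8RExQVFxgZGhscHR4fICIjJCYnKSosLi8xMgMGCAoNDxASFBUWGBkaGxwdHh8gIiMkJigpKy0vMDI0AwUICgwOEBITFRYXGBobHB0eHyAiIyUmKCosLjAyNDUDBQgKDA4QERMUFhcYGRobHR4fICIjJScpKy0vMTM1NwMFBwoMDhARExQVFxgZGhscHh8gIiQlJykrLjAyNDY4AwUICgwODxETFBUWGBkaGxwdHyAiJCYoKiwuMTM2ODoDBQgKDA4PERIUFRYXGBobHB0fICIkJigqLS8yNDc5OwQGCAoMDg8REhQVFhcYGRocHR8gIiQmKCotMDI1Nzo8BAYICgwODxESExUWFxgZGhsdHiAiJCYoKy0wMjU4Oj0FBwkLDA4PERITFBUXGBkaGx0eICIkJigrLTAzNTg7PQYHCQsNDg8REhMUFRYXGBobHB4fISMlKCotMDI1ODs9BggKCw0ODxESExQVFhcYGRocHR8hIyUnKi0vMjU4Oj0HCQoMDQ4QERITFBUWFxgZGhsdHyAiJCcpLC8xNDc5PAgJCwwNDhAREhMUFBUWFxgaGxweICIkJikrLjAzNjg7CAoLDA0OEBEREhMUFRYXGBkaHB0fISMlKCotLzI0NzkJCgsMDg8QEBESExQVFhcYGRobHR4gIiQnKSsuMDM1NwkKDA0ODw8QERITFBQVFhcYGRscHh8hIyUoKiwvMTM1CgsMDQ4PDxAREhITFBUWFxgZGhsdHiAiJCYoKy0vMTMKCwwNDg4PEBEREhMUFBUWFxgZGhwdHyEjJScpKy0vMQoLDA0ODg8QEBESEhMUFRUWFxgaGxweICEjJScpKy0uCwsMDQ4ODxAQERESExMUFRYXGBkaGx0eICIjJScpKiwLCwwNDQ4PDxAQERISExQUFRYXGBkaHB0fICIjJScoKgsLDA0NDg4PEBARERISExQVFRYXGBkbHB0fICIjJCYnCwsMDQ0ODg8PEBARERITExQVFhYXGBobHB0eICEiJCULCwwMDQ0ODg8PEBAREhITExQVFhcXGBobHB0eHyEiIw="/>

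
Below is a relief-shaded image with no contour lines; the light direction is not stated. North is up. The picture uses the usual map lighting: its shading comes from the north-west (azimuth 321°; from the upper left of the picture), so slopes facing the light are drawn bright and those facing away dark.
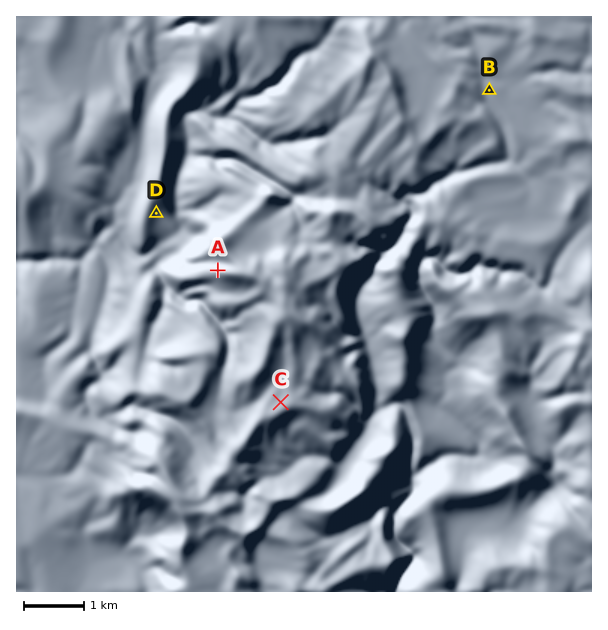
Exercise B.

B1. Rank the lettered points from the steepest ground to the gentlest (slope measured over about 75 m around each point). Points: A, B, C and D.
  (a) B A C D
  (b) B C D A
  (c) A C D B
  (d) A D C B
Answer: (d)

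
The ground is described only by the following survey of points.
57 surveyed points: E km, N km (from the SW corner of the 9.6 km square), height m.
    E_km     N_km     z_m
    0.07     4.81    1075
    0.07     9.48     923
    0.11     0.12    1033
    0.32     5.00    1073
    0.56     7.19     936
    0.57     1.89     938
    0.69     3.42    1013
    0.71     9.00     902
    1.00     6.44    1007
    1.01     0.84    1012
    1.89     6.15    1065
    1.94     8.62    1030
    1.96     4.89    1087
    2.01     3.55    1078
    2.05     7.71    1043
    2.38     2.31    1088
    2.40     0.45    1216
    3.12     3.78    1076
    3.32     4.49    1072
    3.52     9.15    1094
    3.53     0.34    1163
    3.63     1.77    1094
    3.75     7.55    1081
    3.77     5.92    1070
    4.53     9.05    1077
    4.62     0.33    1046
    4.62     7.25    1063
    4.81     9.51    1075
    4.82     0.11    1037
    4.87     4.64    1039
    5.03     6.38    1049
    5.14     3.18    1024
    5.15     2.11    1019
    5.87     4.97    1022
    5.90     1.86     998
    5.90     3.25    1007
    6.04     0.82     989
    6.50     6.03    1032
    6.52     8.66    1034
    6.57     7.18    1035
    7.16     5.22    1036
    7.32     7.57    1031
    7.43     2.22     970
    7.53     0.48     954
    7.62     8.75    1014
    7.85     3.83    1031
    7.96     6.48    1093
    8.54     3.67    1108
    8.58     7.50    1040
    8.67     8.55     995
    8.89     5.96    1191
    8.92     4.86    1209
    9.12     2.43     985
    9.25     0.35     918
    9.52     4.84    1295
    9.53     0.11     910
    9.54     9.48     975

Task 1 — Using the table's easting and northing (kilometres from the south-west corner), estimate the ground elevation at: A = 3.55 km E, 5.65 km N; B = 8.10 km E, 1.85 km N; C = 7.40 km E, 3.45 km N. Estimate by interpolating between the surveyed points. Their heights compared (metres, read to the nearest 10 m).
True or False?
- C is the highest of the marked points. False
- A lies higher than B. True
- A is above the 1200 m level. False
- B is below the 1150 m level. True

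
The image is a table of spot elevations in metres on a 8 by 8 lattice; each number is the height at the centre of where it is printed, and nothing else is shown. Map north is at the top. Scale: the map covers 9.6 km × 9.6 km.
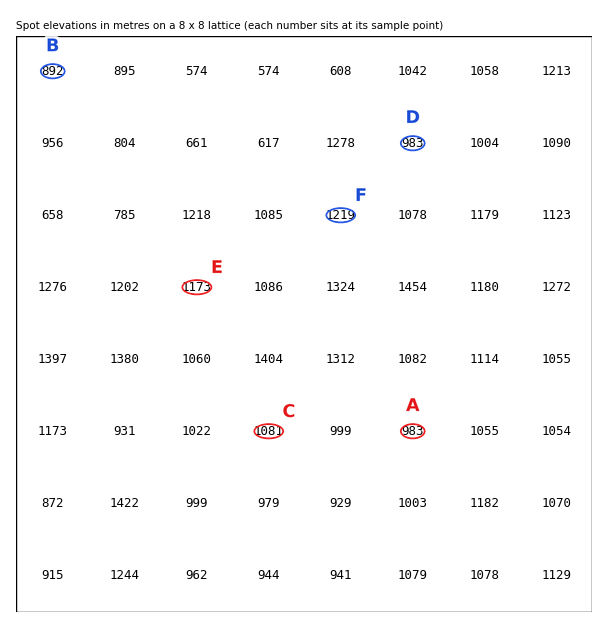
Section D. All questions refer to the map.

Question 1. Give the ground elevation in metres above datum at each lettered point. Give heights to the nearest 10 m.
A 980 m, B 890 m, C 1080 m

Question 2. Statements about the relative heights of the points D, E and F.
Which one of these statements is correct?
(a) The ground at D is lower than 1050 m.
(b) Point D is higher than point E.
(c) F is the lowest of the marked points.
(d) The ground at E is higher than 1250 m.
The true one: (a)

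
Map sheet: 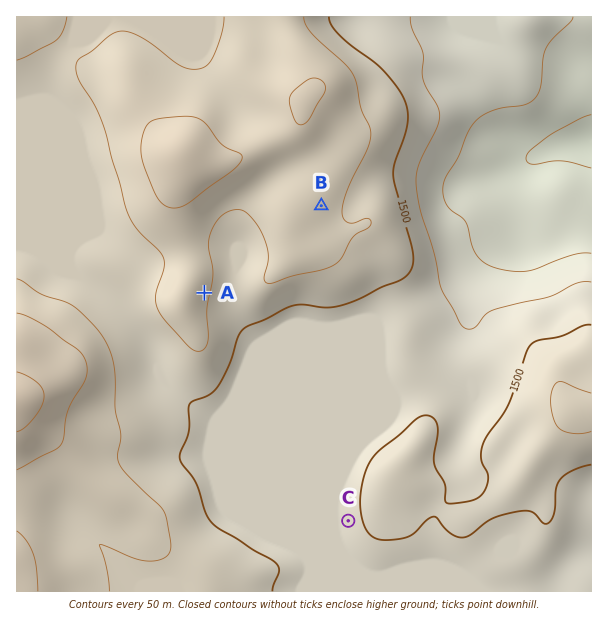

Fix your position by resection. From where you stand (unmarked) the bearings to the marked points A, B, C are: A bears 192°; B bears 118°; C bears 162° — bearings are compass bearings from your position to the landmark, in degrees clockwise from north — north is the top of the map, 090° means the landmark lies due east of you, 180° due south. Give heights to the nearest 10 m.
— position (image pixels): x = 232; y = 159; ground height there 1610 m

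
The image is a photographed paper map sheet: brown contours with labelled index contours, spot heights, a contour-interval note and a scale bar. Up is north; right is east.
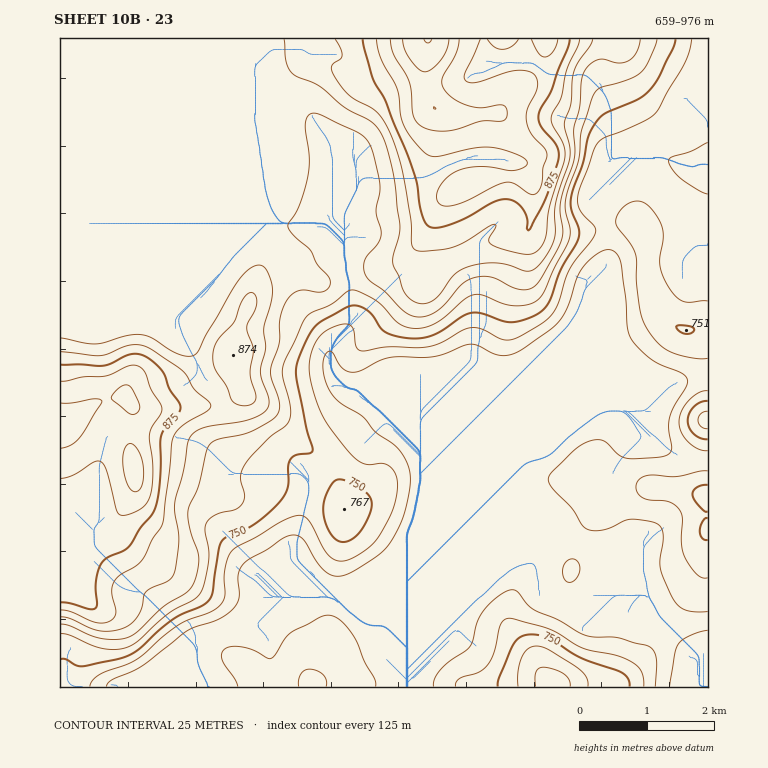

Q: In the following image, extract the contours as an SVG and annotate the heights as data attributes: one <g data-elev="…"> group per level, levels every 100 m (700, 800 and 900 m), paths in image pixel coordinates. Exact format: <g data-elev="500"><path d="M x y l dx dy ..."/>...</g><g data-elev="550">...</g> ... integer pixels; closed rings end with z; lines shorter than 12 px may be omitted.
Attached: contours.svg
<g data-elev="700"><path d="M106 687l2-4 4-3 21-9 11-6 43-34 31-11 12-8 6-7 3-6-1-22 3-10 7-7 19-10 17-12 10-3 6 2 5 5 10 18 7 9 7 5 9 2 11-3 22-13 12-9 8-10 10-18 6-19 3-22-1-15-6-11-7-9-20-14-14-17-21-13-9-9-6-12-3-12 1-11 3-7 4-1 1 1 11 17 10 3 8-2 26-12 11-1 36 0 35-13 9 1 20 10 7 1 8-2 12-7 32-24 10-15 9-29 6-10 12-13 12-6 9 2 5 9 6 39 1 27 5 13 9 10 11 10 29 13 6 6 0 7-13 20-4 12-1 10 2 22-2 4-7 3-34 2-9-4-14-14-7-1-7 1-10 4-10 8-20 21-2 3 0 5 5 8 19 19 10 17 5 3 6 2 11-1 20-9 6-2 19 2 9 4 3 4 1 7-3 24 0 8 13 31 6 7 7 4 10 2 12 0"/><path d="M376 687l-2-9-9-15-8-20-5-9-13-15-7-3-5-1-7 2-30 16-18 25-4 0-13-7-12-4-12 0-7 2-3 5 2 7 12 19 3 7"/><path d="M655 687l1-28-1-6-5-6-32-9-25-1-10-3-26-15-23-9-7-6-9-12-6-2-12 5-15 14-7 12-8 25-28 22-7 10-2 9"/><path d="M567 582l4 0 3-1 5-8 0-8-5-6-7 2-4 6 0 8z"/><path d="M708 194l-11-4-17-12-8-9-4-8 4-4 19-6 17-9"/></g><g data-elev="800"><path d="M570 687l-1-7-5-6-9-4-11-3-5 1-3 3-1 5 1 11"/><path d="M60 624l9 2 30 12 14 2 12-2 11-6 27-25 26-17 7-12 3-18-1-9-8-23-2-17 11-26 9-38 9-7 26-6 10-3 19-11 6-7 1-12-8-22 0-9 8-27 1-22 3-14 6-9 6-6 9-2 18 2 5-3 3-6-2-7-11-12-7-14-16-15-6-8 0-4 12-18 8-29 1-18-4-33 1-6 3-4 5-2 5 1 35 17 9 5 7 8 3 10 7 29 0 9-4 20 5 22-3 9-13 16-1 7 0 6 6 9 15 11 20 20 10 5 10-1 14-6 22-25 12-7 10-2 8 1 22 11 9 2 10-2 7-6 18-32 5-13-2-34 14-44 0-30 5-20 2-28 3-8 5-8 9-5 7-1 13 4 10-2 8-8 4-14"/></g><g data-elev="900"><path d="M60 478l12-2 20-13 7-2 4 2 3 6 12 44 3 2 5 0 15-7 7-7 4-16 1-20-3-32 2-7 8-12 2-5-1-5-10-15-6-17-4-4-5-3-8 1-22 10-22 1-24 4"/><path d="M376 39l5 21 16 30 4 25 2 10 9 14 13 14 5 3 7 0 34-7 19-2 22 5 11 6 4 3-1 5-11 4-37-3-14 1-10 4-11 9-6 12 0 5 2 5 3 3 5 0 17-4 32-17 11-3 8 2 13 9 6 2 5-4 3-8 1-15 4-10 0-6-3-5-13-13-3-7-2-8 2-10 9-21 0-10-7-6-12-2-11 2-29 10-7 1-4-2-3-3 1-5 15-34"/><path d="M487 39l8 8 6 2 11-3 6-7"/><path d="M531 39l8 14 3 3 3 1 5-3 4-4 4-11"/></g>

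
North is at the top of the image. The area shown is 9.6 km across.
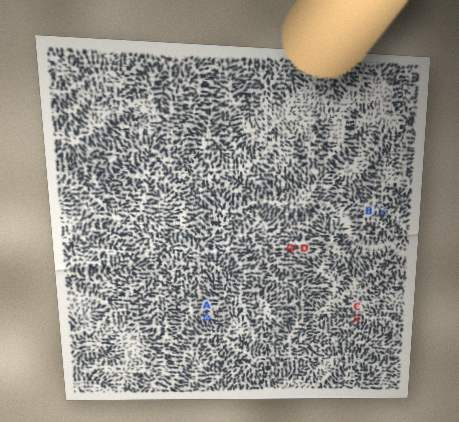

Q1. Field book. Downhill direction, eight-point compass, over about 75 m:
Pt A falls SW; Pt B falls S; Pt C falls SW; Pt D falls E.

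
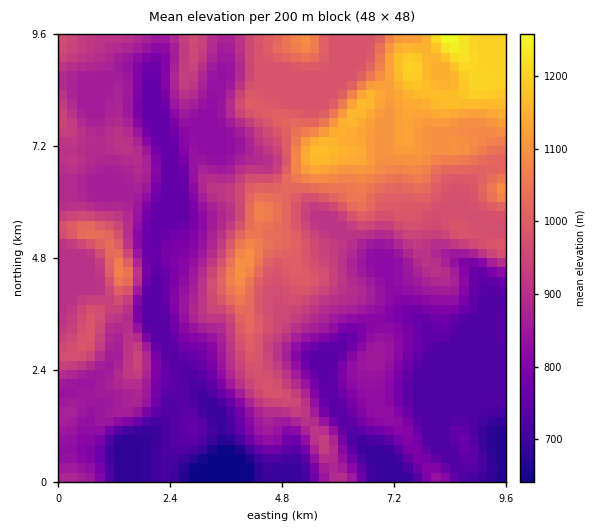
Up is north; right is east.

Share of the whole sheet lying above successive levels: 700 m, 95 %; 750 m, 83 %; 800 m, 73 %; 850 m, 60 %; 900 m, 45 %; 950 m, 33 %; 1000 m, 20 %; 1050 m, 13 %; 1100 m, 9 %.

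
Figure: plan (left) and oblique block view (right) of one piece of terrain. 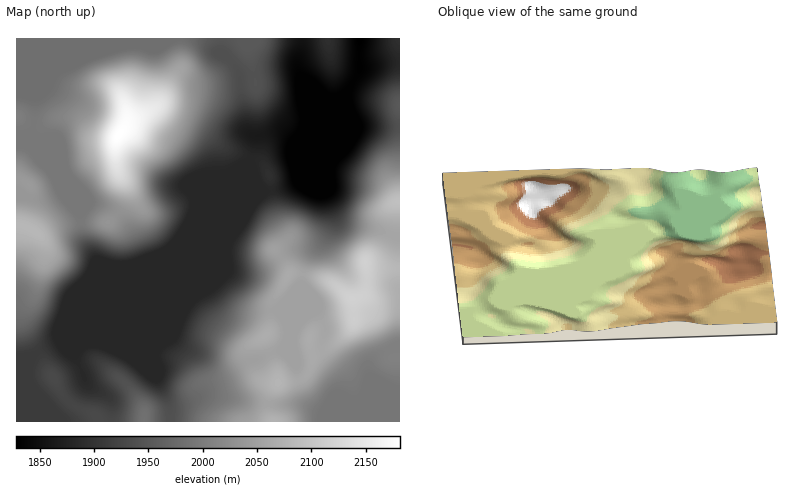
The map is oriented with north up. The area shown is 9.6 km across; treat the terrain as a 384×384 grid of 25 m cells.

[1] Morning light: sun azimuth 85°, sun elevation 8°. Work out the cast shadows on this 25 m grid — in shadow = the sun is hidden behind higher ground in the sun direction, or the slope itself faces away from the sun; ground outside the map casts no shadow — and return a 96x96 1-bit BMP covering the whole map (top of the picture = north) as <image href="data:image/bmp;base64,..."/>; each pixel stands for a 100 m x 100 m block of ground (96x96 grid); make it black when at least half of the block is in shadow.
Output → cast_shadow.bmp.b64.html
<image width="96" height="96" href="data:image/bmp;base64,Qk2+BAAAAAAAAD4AAAAoAAAAYAAAAGAAAAABAAEAAAAAAIAEAAATCwAAEwsAAAIAAAAAAAAA////AAAAAAAAAAAAAAAAAAAAAAAAAAAAAAAAAAAAAAAAAAAAAAAAAAAAAAAAAAAAAAAAAAAAAAAAAAAAAAAAAAAAAAAAAAAAAAAAAAAAAAAAAAAAAAAAAAAAAAAAAAAAAAAAAAAAAAAAAAAAAwAAAAAAAAAAAAAABwAAAAAAAAAAAAAAAwAAAAAAAAAAAAAAAAAAAAAAAAAAAAAAAAAAAAAAAAAAAAAAAAAAAAAAAAAAAAAAAAAAAAAAAAAAAAAAAAH4AAAAAAAAAAAAAAP4AAAAAAAAAAAAAAP4AAAAAAAAAAAAAAH4AAAAAAAAAAAAAAAQAAAAAAAAAAAAAAAAAAAAAAAAAAAAAAAAAAAAAAAAAAAAAAAAAAAAAAAAAAAAAAAAAAAAAAAAAAAAAAAAAAAAAAAAAAAAAAAAAAAAAAAAAAAAAAAAAAAAAAAAAAAAAAAAAAAAAAAAAAAAAAAAAAAAAAAAAAAAAAAAAAAAAAAAAAAAAAAAAAAAAAAAAAAAAAAAAAAAAAAAAAAAAAAAMAAAAAAAAAAAAAAA/AAAAAAAAAAAAAAB/wAAAAAAAAAAAAAB/4AAAAAAAAAAAAAD/4AAAAAAAAAAAAAD/wAAAAAAAAAAAAAH/AAAAAAAAAAAAAAP/AAAEAAAAAAAAAAP/AAAeAAAAAAAAAAf/AAA+AAAAAAAAAAf/AAA+AAAAAAAAAAP/AAA+AAAAAAAAAAP/AAAeAAAAAAAAAAH/AAAOAAAAAAAAAAD/AAAOAAAAAAAAAAB/AAAfAAAAAAAAAAA/AAAfAAAAAAAAAAAfAAA/gAAAAAAAAAAPAAB/gAAAAAAAAAAOAAD/wAAAAAAAAAAGAAH/wAAAAAAAAAAAAAP/4AAAAAAAAAAAAAP/4AAAAAAAAAAAAAP/8AAAAAAAAAAAAAP/+AAAB8AAAAAAAAH/+AAAH8AAAAAAAAH/+AAAP8AAAAAAAAH/8AAAf8AAAAAAAAH/8AAAf8AAAAAAAAD/8AAAf8AAAAAAAAD/8AAAf8AAAAAAAAB/8AAB/8AAAAAAAAA/8AAB/8AAAAAAAAAf8AAD/8AAAAAAAAAP8AAD/4AAAAAAAAAH8AAH/4AAAAAAAAAD8AAH/4AAAAAAAAAB8AAH/4AAAAAAAAAA8AAD/8AAAAAAAAAAMAAB/8AAAAAAAAAAPAAAf8AAAAAAAAAAfAAAP8AAAAAAAAAAfgAAP+AAAAAAAAAAfgAAP+AAAAAAAAAAfAAAP/AAAAAAAAAAfAAAP/AAAAAAAAAAGAAAP/AAAAAAAAAAAAAAf+AAAAAAAAAAAAAAf+AAAAAAAAAAAAAAf8AAAAAAAAAAAAAAP8AAAAAAAAAAAAAAH4AAAAAAAAAAAAAAAgAAAAAAAAAAAAAAAAAAAAAAAAAAAAAAAAAAAAAAAAAAAAAAAAAAAAAAAAAAAAAAAAAAAAAAAAAAAAAAAAAAAAAAAAAAAAAAAAAAAAAAAAAAAAAAAAAAAAAAAAAAAAAAAAAAAAAAAAAAAAAAAAAAAAAAAAAAAAAAAAAAAAAAAAAAAA="/>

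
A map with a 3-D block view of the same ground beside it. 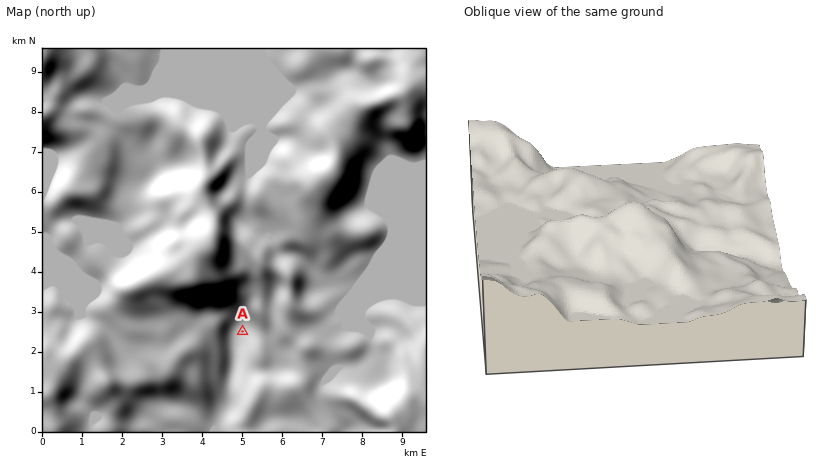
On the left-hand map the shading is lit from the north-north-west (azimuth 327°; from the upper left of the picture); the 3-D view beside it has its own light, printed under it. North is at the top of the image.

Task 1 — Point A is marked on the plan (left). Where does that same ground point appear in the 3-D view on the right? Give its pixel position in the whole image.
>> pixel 701 248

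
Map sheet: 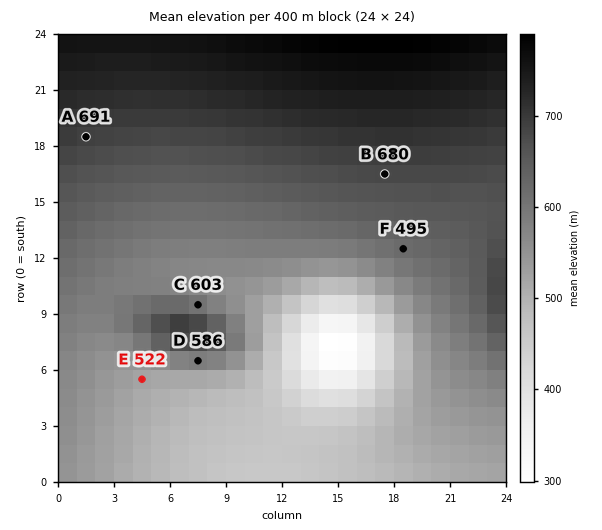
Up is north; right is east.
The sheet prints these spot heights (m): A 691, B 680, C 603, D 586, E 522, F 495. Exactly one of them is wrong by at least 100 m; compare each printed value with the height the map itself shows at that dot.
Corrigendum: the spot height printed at F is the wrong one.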